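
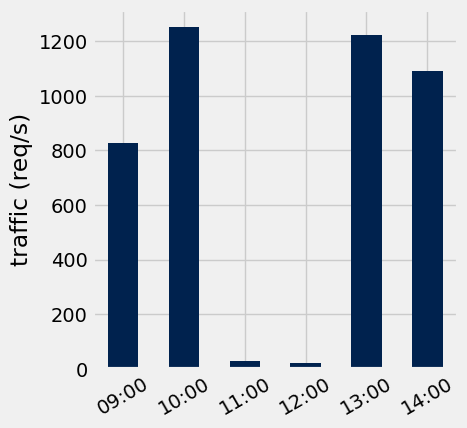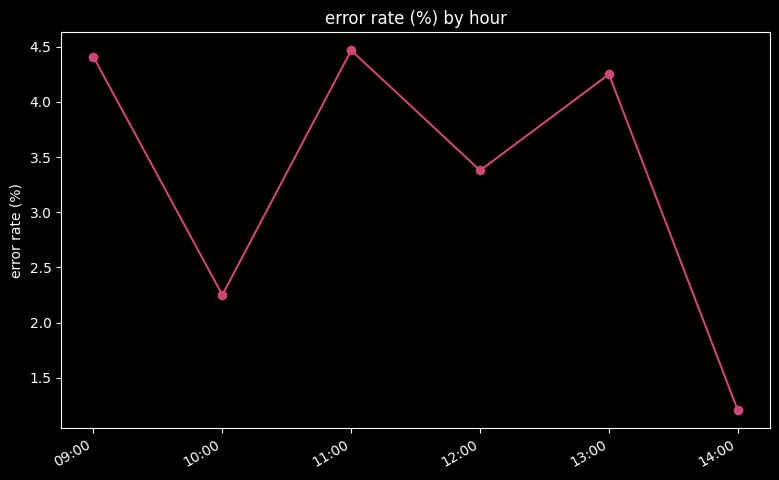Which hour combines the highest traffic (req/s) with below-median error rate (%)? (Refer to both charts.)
Chart 2 median error rate (%) ≈ 4; below-median hours: 10:00, 12:00, 14:00. Among those, 10:00 has the highest traffic (req/s) (≈ 1200).

10:00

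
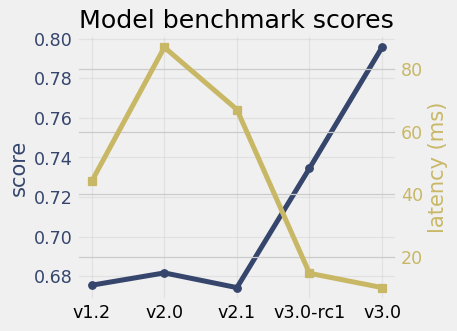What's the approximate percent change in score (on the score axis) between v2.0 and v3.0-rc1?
v2.0 ≈ 0.68, v3.0-rc1 ≈ 0.74; (0.74 − 0.68) / 0.68 ≈ +8.8%.

≈ +8.8%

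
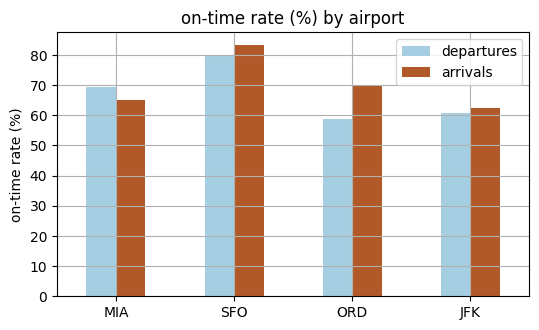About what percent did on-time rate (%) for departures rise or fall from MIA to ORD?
MIA ≈ 70, ORD ≈ 60; (60 − 70) / 70 ≈ -14.3%.

≈ -14.3%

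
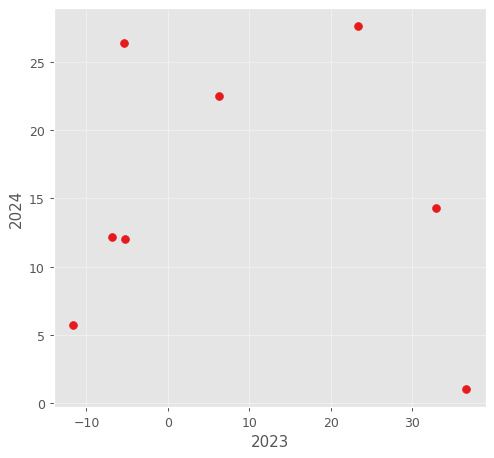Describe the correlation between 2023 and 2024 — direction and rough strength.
no clear correlation

Points are roughly uncorrelated; weak (|r| ≈ 0.1).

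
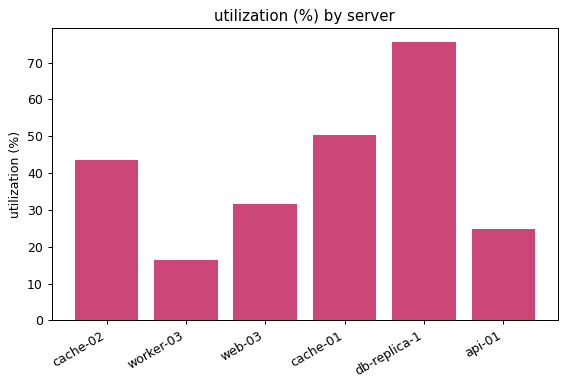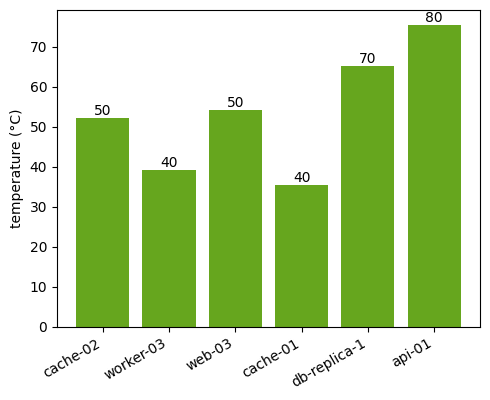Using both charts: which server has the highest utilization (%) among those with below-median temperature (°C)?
cache-01

Chart 2 median temperature (°C) ≈ 50; below-median servers: cache-02, worker-03, cache-01. Among those, cache-01 has the highest utilization (%) (≈ 50).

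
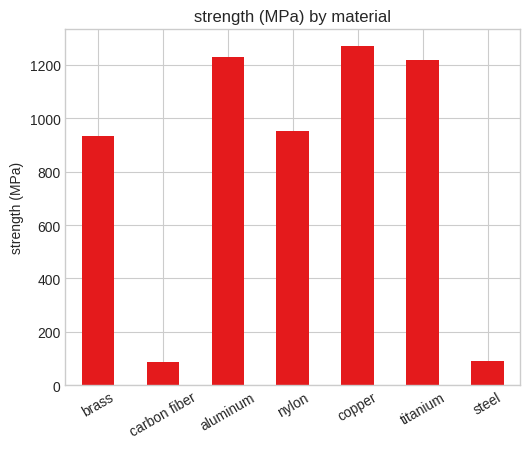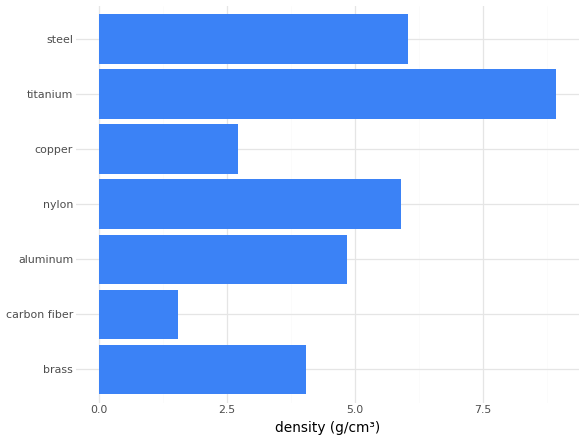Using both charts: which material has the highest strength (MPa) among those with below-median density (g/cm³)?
Chart 2 median density (g/cm³) ≈ 5; below-median materials: brass, carbon fiber, copper. Among those, copper has the highest strength (MPa) (≈ 1200).

copper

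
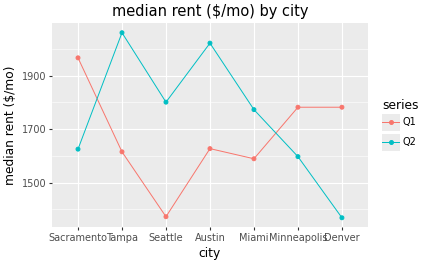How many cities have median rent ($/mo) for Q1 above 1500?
6

Above 1500: Sacramento, Tampa, Austin, Miami, Minneapolis, Denver.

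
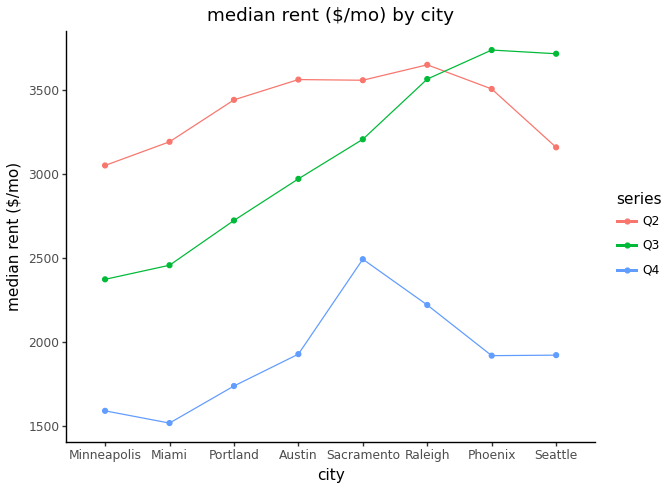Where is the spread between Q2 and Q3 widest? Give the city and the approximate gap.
Miami, ≈ 800 $/mo

Miami: Q2 ≈ 3200, Q3 ≈ 2400 → gap ≈ 800. Next-largest (Portland) is only ≈ 600.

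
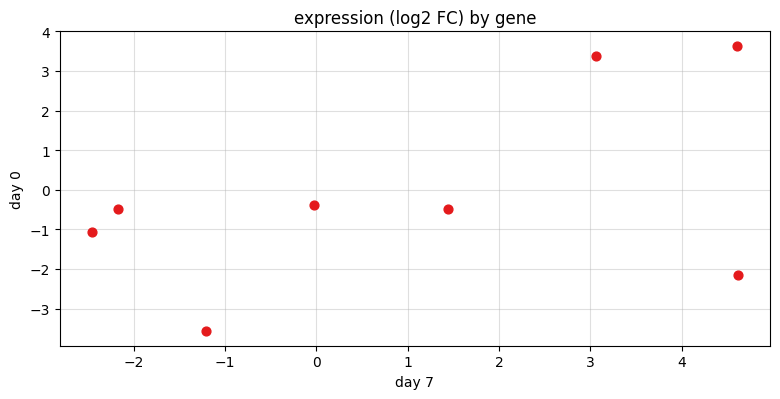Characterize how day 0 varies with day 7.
positive, moderate

Points are positively correlated; moderate (|r| ≈ 0.5).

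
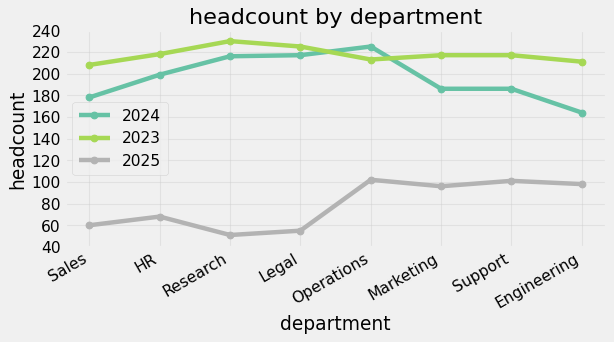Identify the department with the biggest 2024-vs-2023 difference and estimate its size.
Engineering: 2024 ≈ 160, 2023 ≈ 220 → gap ≈ 60. Next-largest (Support) is only ≈ 40.

Engineering, ≈ 60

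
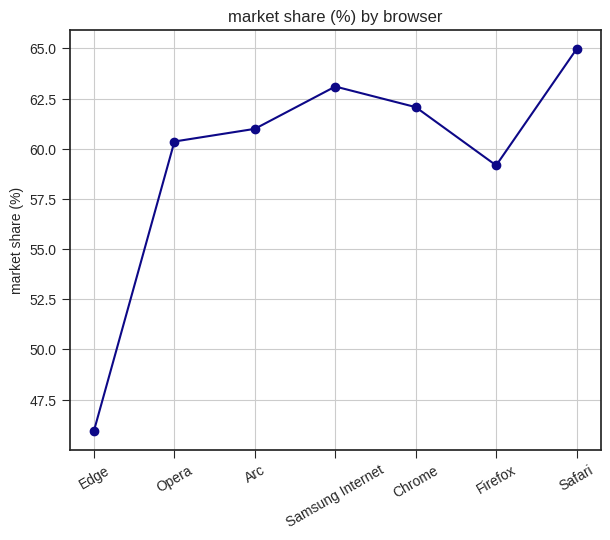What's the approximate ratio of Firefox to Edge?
≈ 1.3×

Firefox ≈ 60, Edge ≈ 46; 60/46 ≈ 1.3.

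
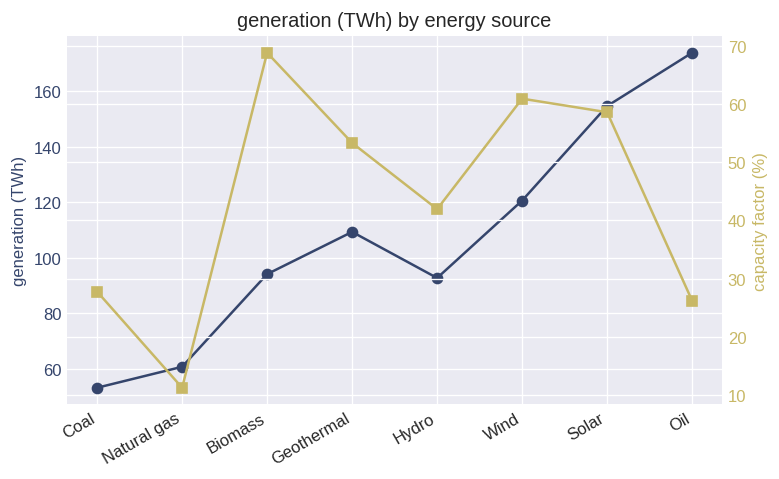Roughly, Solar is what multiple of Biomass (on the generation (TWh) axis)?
Solar ≈ 160, Biomass ≈ 100; 160/100 ≈ 1.6.

≈ 1.6×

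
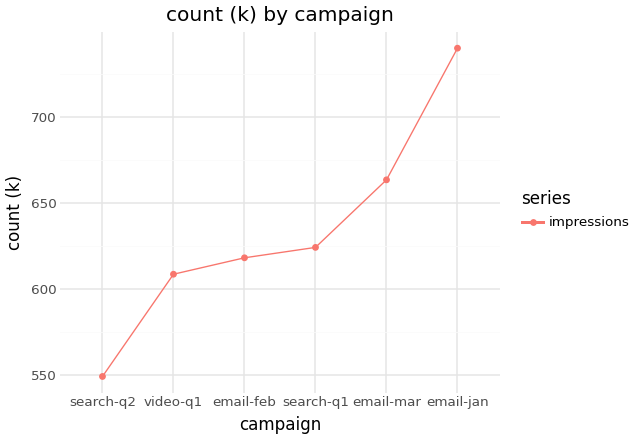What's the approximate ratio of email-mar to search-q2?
≈ 1.22×

email-mar ≈ 660, search-q2 ≈ 540; 660/540 ≈ 1.22.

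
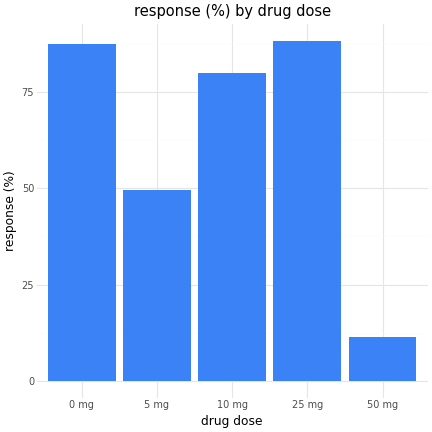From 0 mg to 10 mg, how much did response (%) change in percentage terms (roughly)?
0 mg ≈ 90, 10 mg ≈ 80; (80 − 90) / 90 ≈ -11.1%.

≈ -11.1%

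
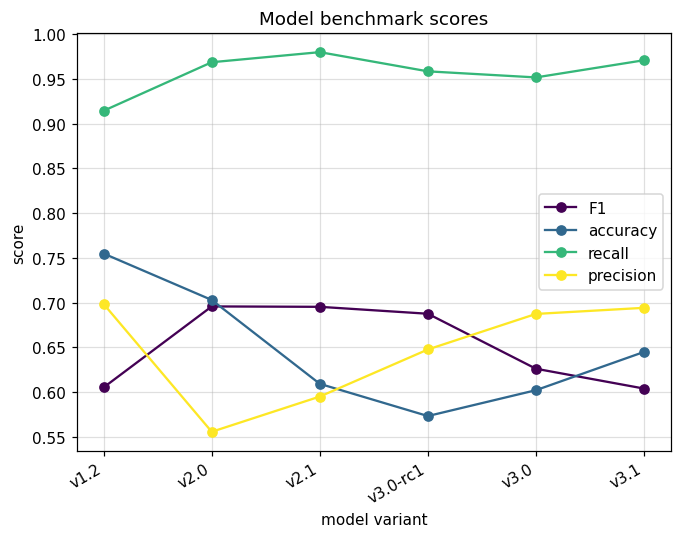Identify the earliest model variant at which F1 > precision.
v1.2: F1 ≈ 0.60 vs precision ≈ 0.70 (not yet); v2.0: F1 ≈ 0.70 vs precision ≈ 0.55 (first crossover).

v2.0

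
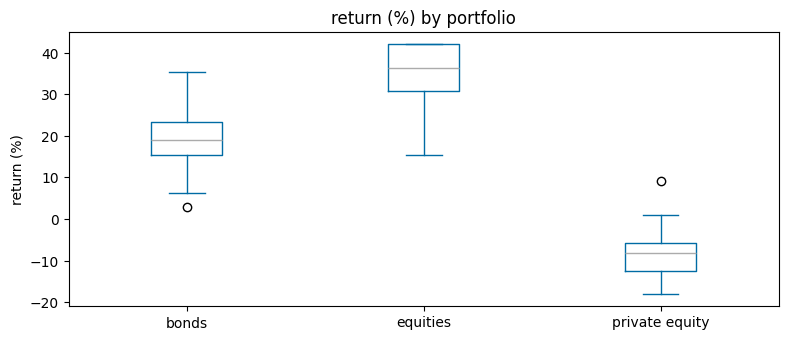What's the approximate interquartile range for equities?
≈ 10

Q3 ≈ 40, Q1 ≈ 30; IQR ≈ 10.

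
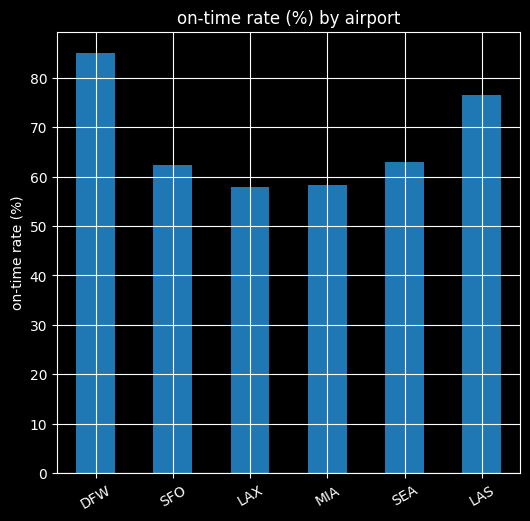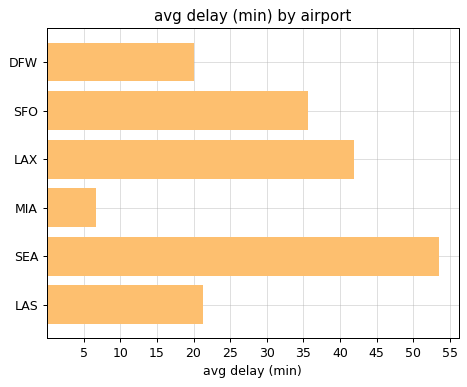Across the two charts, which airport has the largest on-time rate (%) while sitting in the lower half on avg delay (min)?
Chart 2 median avg delay (min) ≈ 30; below-median airports: DFW, MIA, LAS. Among those, DFW has the highest on-time rate (%) (≈ 90).

DFW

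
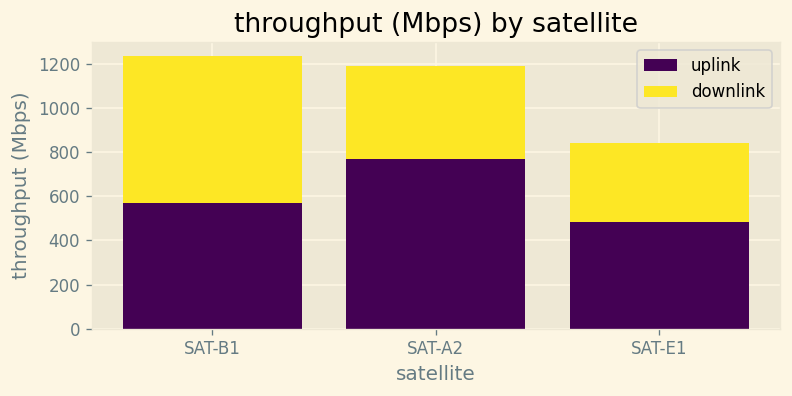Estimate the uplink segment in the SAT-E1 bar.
uplink top ≈ 400, bottom ≈ 0; segment ≈ 400.

≈ 400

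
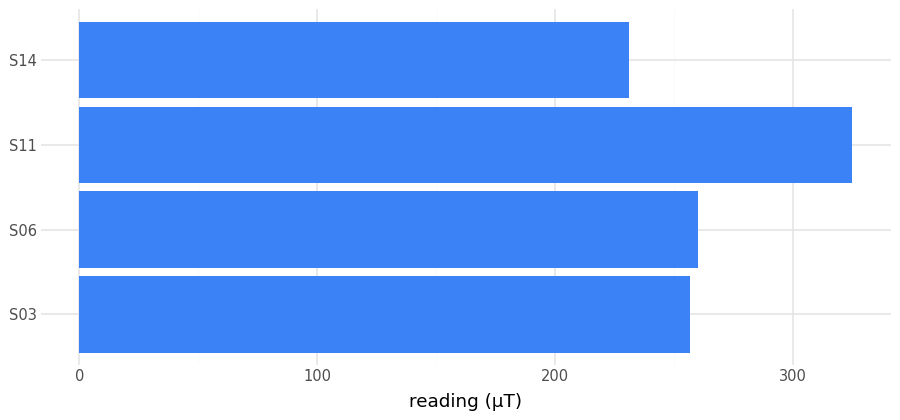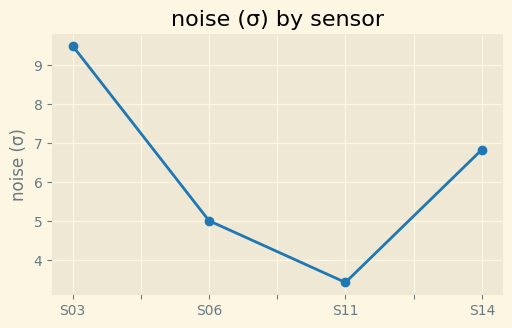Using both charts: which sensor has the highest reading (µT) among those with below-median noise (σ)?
S11

Chart 2 median noise (σ) ≈ 6; below-median sensors: S06, S11. Among those, S11 has the highest reading (µT) (≈ 300).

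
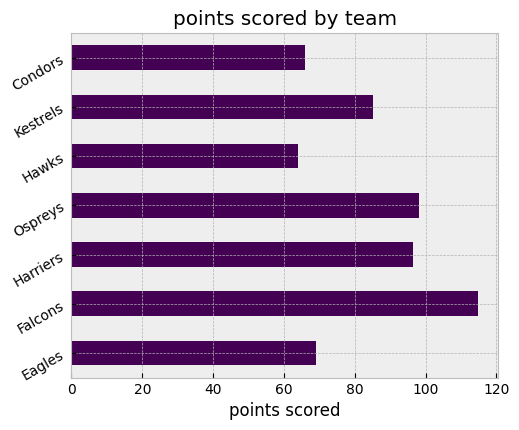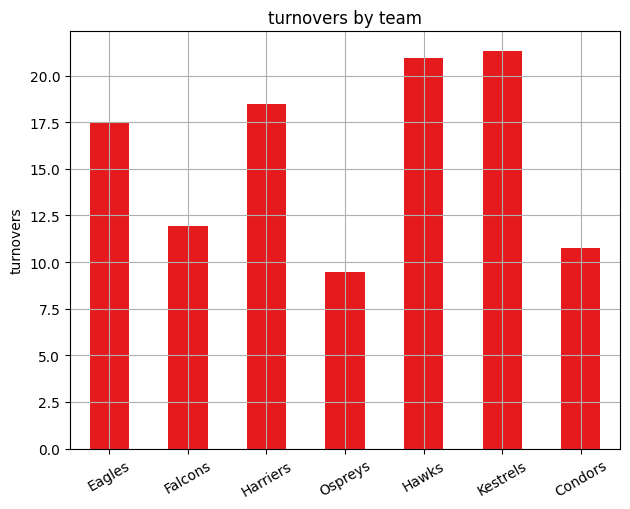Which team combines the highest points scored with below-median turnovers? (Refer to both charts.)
Chart 2 median turnovers ≈ 18; below-median teams: Falcons, Ospreys, Condors. Among those, Falcons has the highest points scored (≈ 120).

Falcons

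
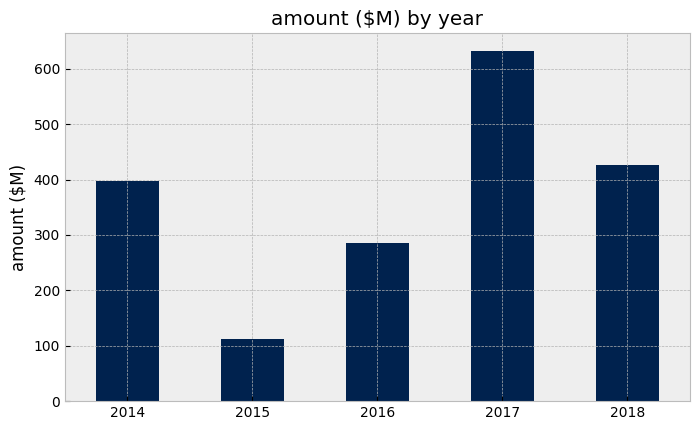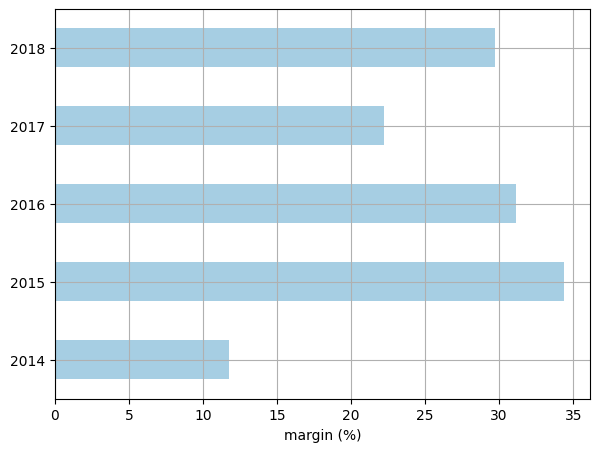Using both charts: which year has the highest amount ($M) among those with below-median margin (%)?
Chart 2 median margin (%) ≈ 30; below-median years: 2014, 2017. Among those, 2017 has the highest amount ($M) (≈ 600).

2017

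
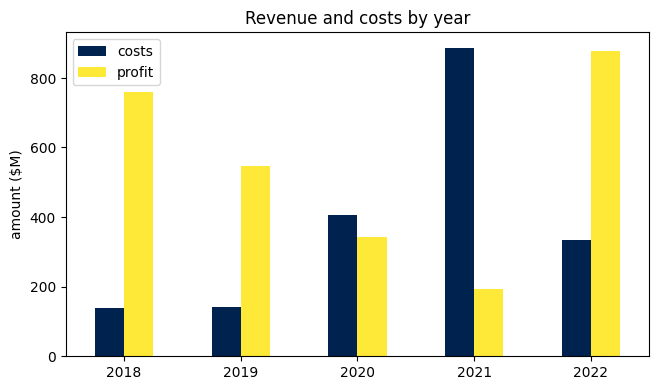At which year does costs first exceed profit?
2020

2019: costs ≈ 100 vs profit ≈ 500 (not yet); 2020: costs ≈ 400 vs profit ≈ 300 (first crossover).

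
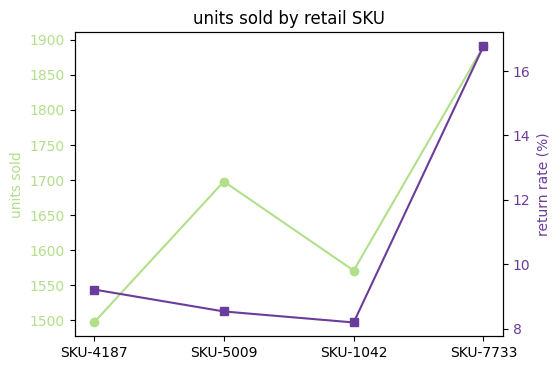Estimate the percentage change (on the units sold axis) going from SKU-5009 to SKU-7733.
SKU-5009 ≈ 1700, SKU-7733 ≈ 1900; (1900 − 1700) / 1700 ≈ +11.8%.

≈ +11.8%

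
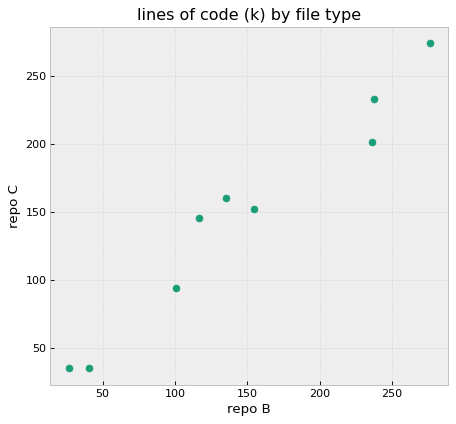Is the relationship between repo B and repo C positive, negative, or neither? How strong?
positive, strong

Points are positively correlated; strong (|r| ≈ 1.0).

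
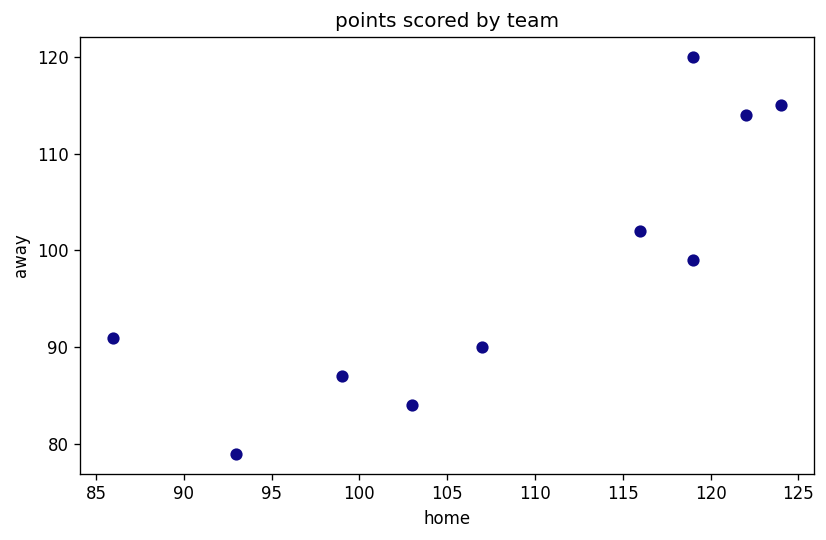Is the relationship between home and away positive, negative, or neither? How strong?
Points are positively correlated; strong (|r| ≈ 0.8).

positive, strong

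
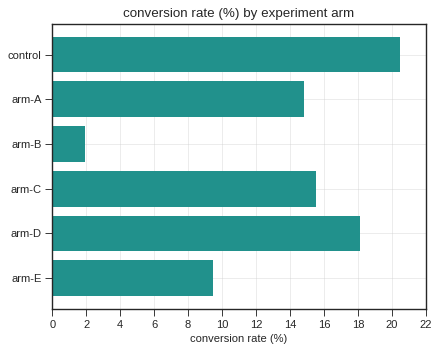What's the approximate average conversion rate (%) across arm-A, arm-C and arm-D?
≈ 16

(14 + 16 + 18) / 3 ≈ 16.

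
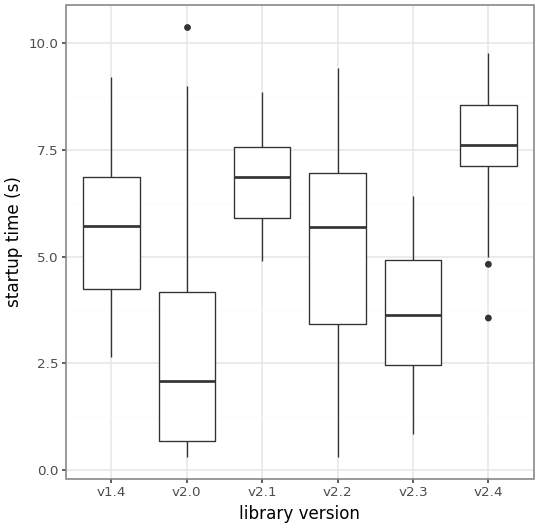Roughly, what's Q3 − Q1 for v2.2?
Q3 ≈ 7.0, Q1 ≈ 3.5; IQR ≈ 3.5.

≈ 3.5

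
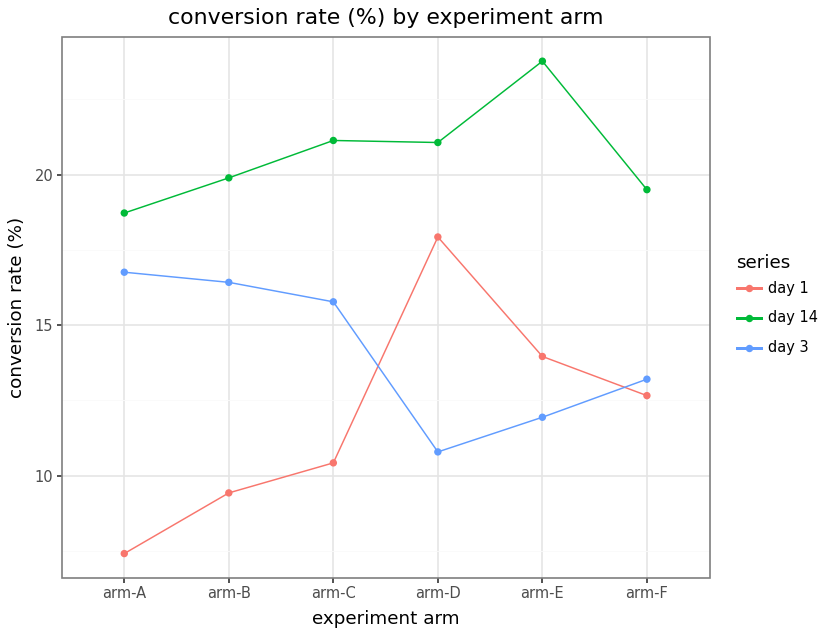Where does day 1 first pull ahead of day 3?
arm-C: day 1 ≈ 10 vs day 3 ≈ 16 (not yet); arm-D: day 1 ≈ 18 vs day 3 ≈ 10 (first crossover).

arm-D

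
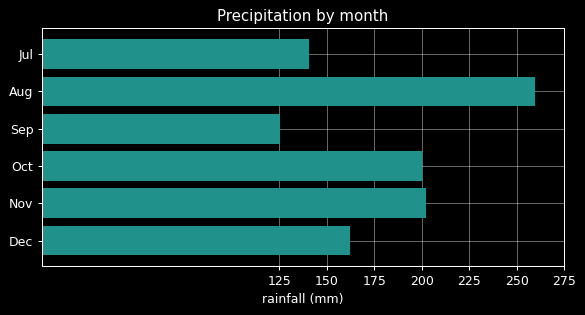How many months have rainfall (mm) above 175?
3

Above 175: Aug, Oct, Nov.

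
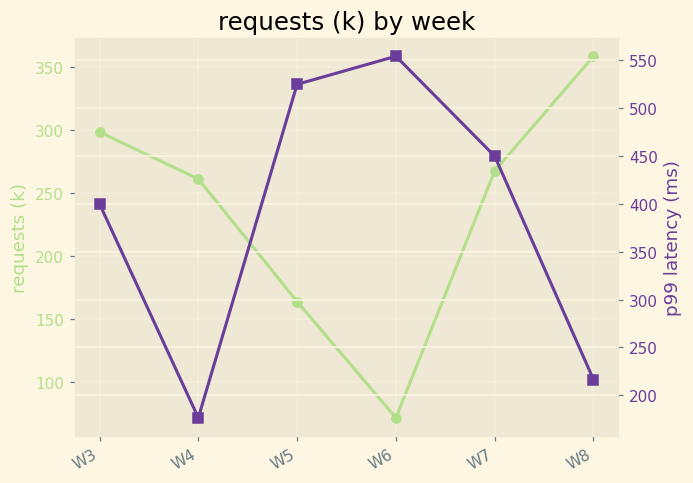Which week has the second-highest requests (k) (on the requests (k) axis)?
W3

Top 3 (on the requests (k) axis): W8 ≈ 350, W3 ≈ 300, W7 ≈ 275.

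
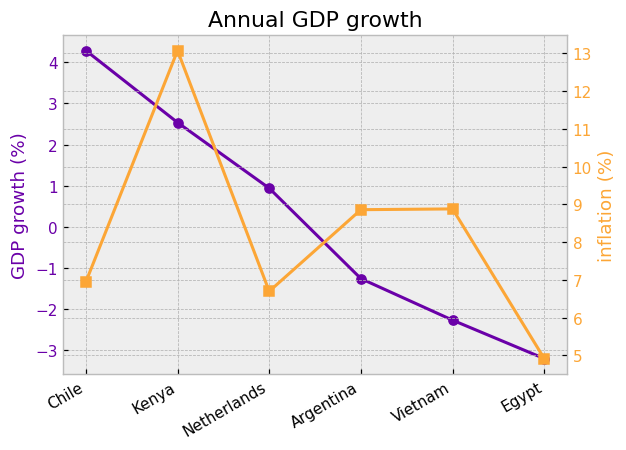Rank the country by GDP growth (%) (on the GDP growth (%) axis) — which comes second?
Top 3 (on the GDP growth (%) axis): Chile ≈ 4, Kenya ≈ 3, Netherlands ≈ 1.

Kenya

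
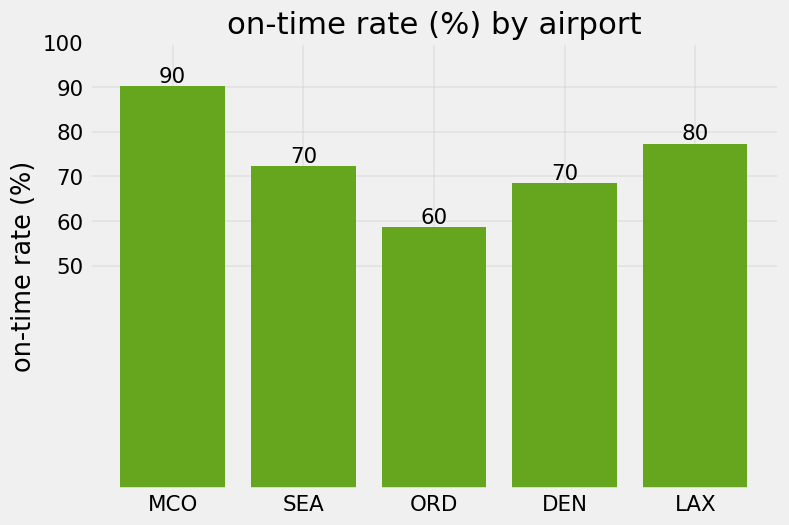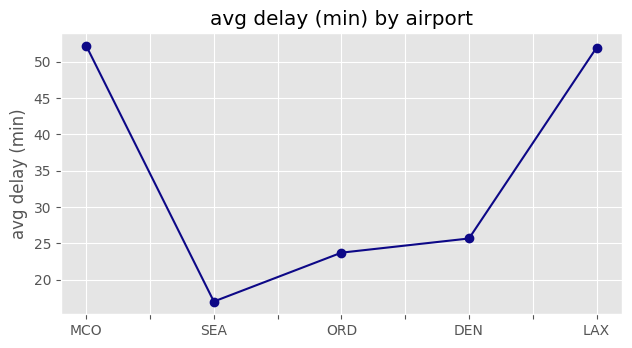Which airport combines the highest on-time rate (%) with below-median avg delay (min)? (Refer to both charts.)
Chart 2 median avg delay (min) ≈ 25; below-median airports: SEA, ORD. Among those, SEA has the highest on-time rate (%) (≈ 70).

SEA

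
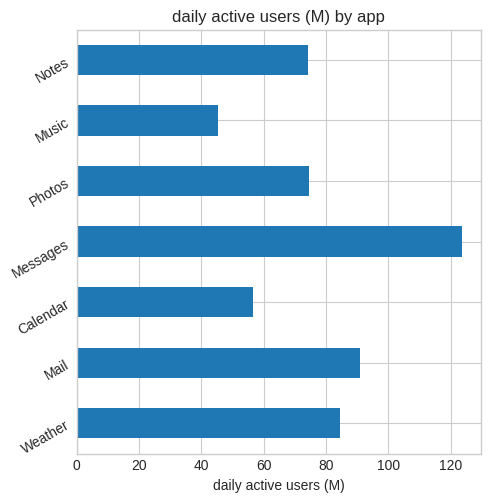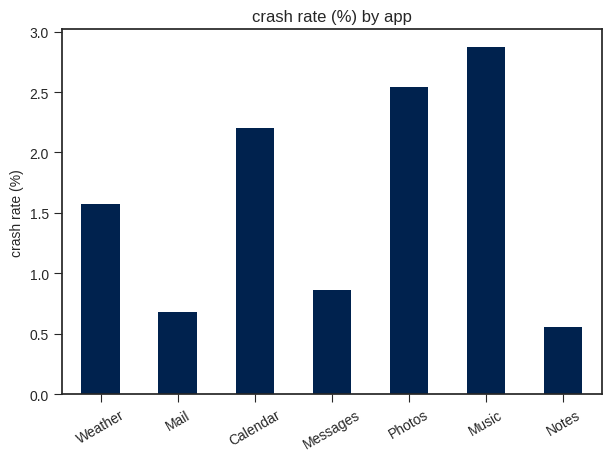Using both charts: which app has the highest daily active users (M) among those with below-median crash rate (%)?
Messages

Chart 2 median crash rate (%) ≈ 1.5; below-median apps: Mail, Messages, Notes. Among those, Messages has the highest daily active users (M) (≈ 120).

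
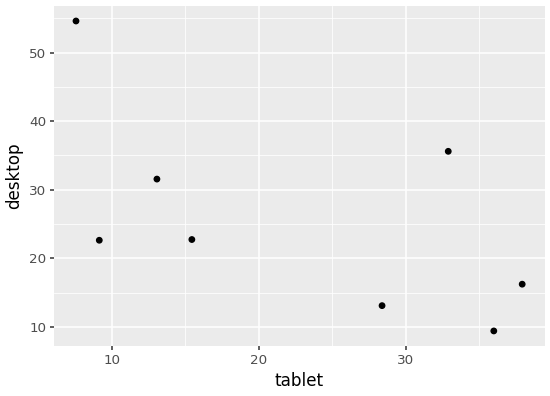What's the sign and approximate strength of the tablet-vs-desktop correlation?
negative, moderate

Points are negatively correlated; moderate (|r| ≈ 0.6).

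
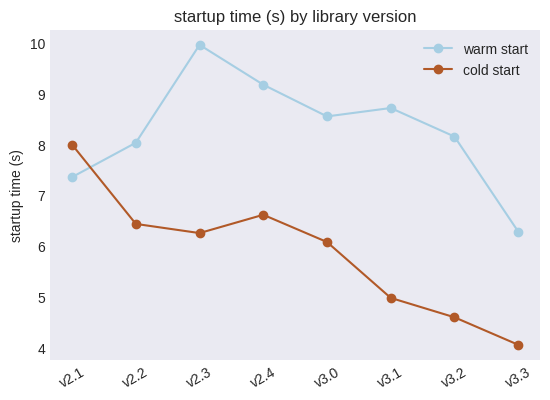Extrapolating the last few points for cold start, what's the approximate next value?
≈ 3.5

Last three: 5.0, 4.5, 4.0 → slope ≈ -0.5/step → next ≈ 3.5.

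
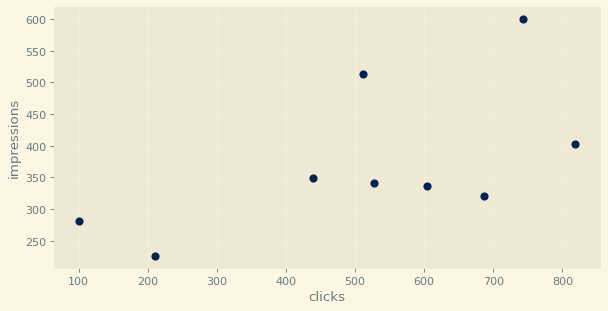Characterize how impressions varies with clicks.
positive, moderate

Points are positively correlated; moderate (|r| ≈ 0.6).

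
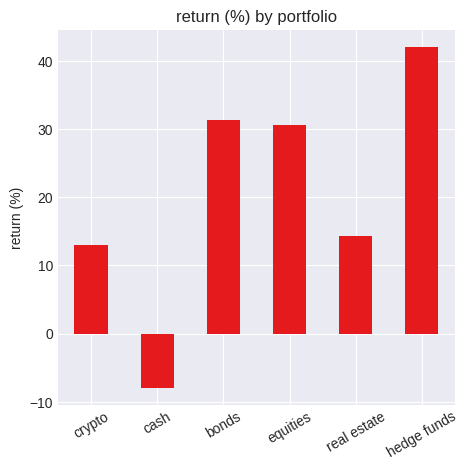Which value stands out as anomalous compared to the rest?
cash ≈ -10; the rest sit between ≈ 15 and ≈ 40.

cash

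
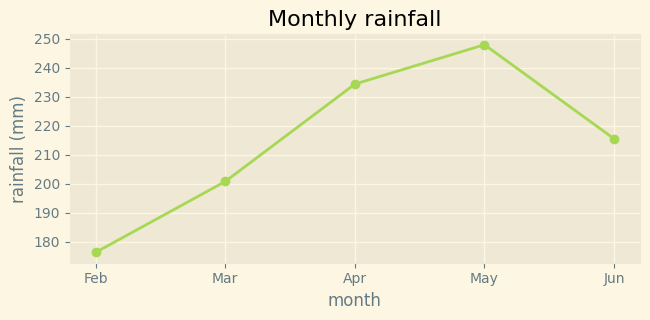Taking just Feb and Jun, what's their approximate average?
≈ 200

(180 + 220) / 2 ≈ 200.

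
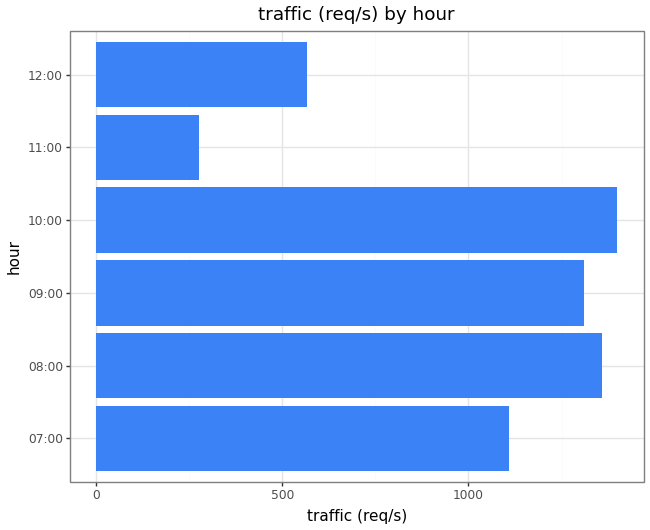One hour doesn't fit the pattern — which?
11:00 ≈ 200; the rest sit between ≈ 600 and ≈ 1400.

11:00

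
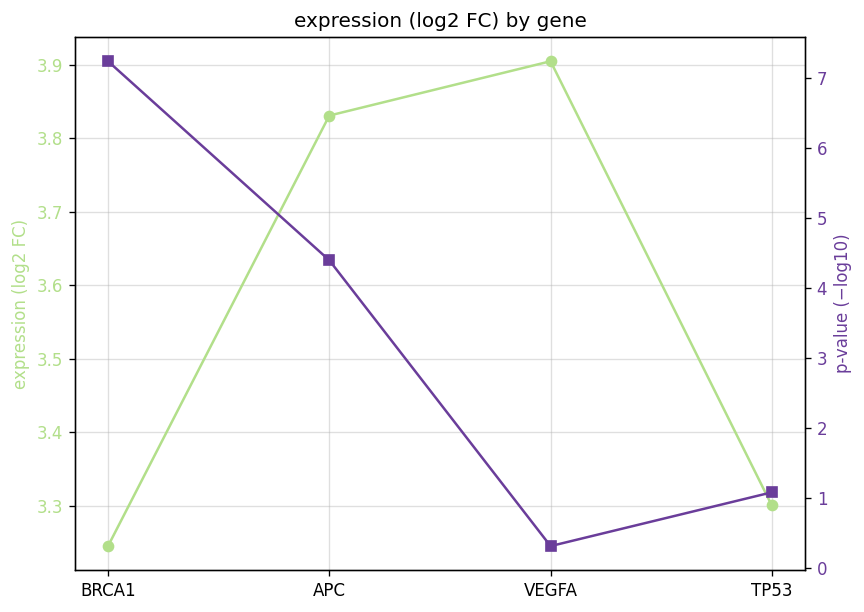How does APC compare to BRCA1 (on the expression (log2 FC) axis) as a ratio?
APC ≈ 3.8, BRCA1 ≈ 3.2; 3.8/3.2 ≈ 1.19.

≈ 1.19×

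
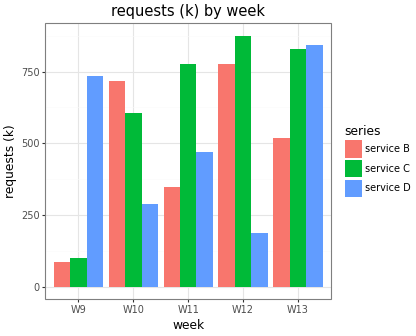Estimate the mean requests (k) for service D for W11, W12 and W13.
(500 + 200 + 800) / 3 ≈ 500.

≈ 500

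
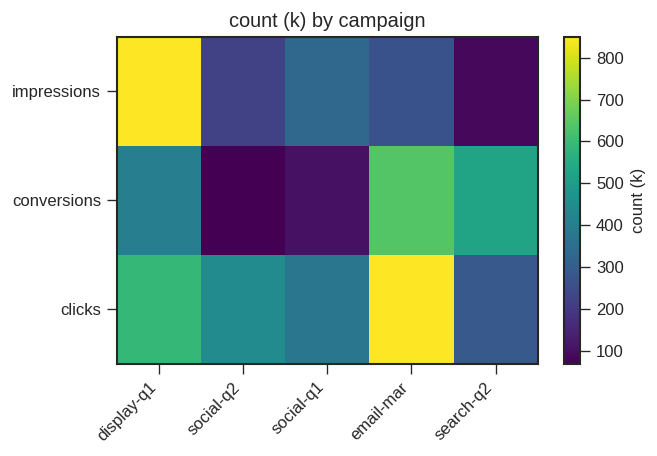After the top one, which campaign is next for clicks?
display-q1

Top 3 for clicks: email-mar ≈ 800, display-q1 ≈ 600, social-q2 ≈ 400.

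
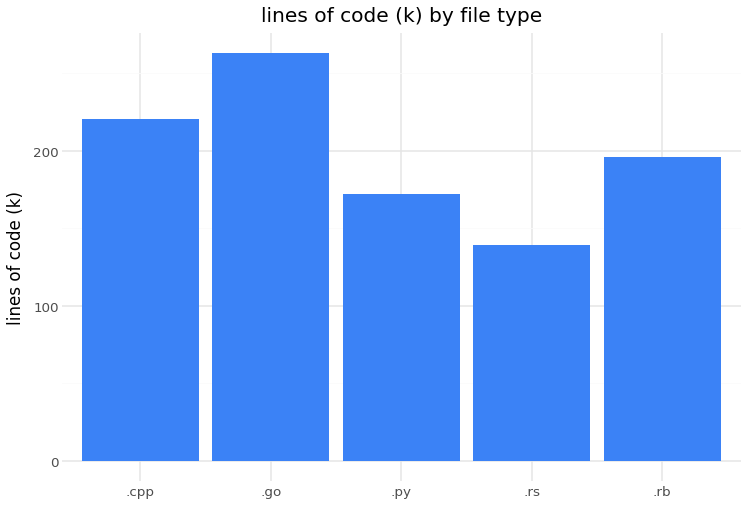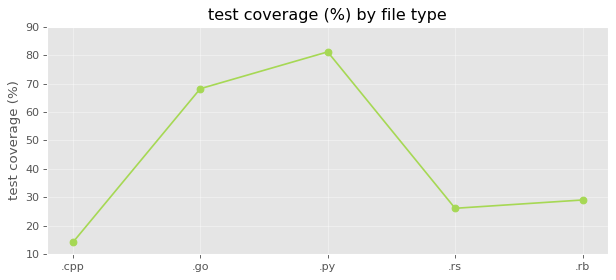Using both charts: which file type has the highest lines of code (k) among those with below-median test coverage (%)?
Chart 2 median test coverage (%) ≈ 30; below-median file types: .cpp, .rs. Among those, .cpp has the highest lines of code (k) (≈ 225).

.cpp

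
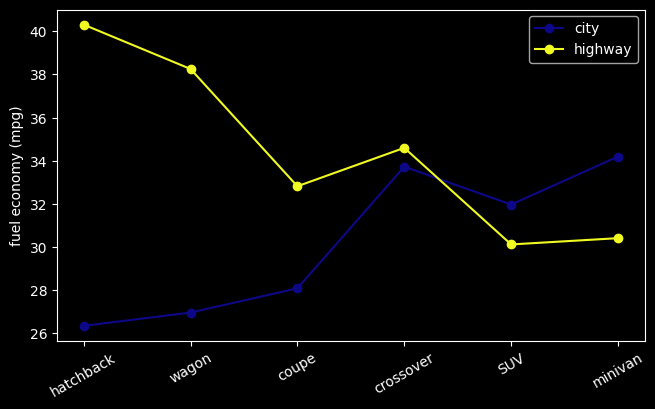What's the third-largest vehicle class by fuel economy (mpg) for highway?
Top 4 for highway: hatchback ≈ 40, wagon ≈ 38, crossover ≈ 34, coupe ≈ 32.

crossover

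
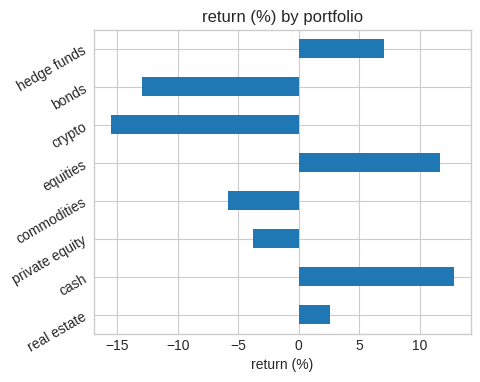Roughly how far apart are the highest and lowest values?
Max cash ≈ 15, min crypto ≈ -15; range ≈ 30.

≈ 30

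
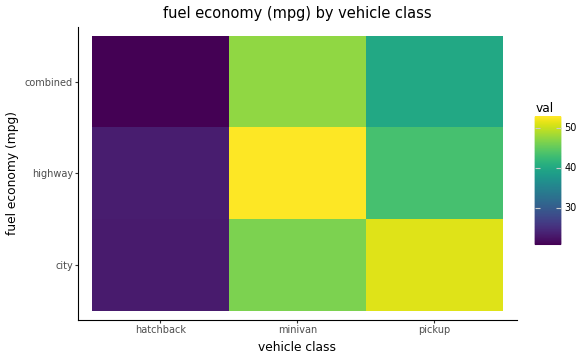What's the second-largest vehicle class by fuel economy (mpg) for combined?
pickup

Top 3 for combined: minivan ≈ 50, pickup ≈ 40, hatchback ≈ 20.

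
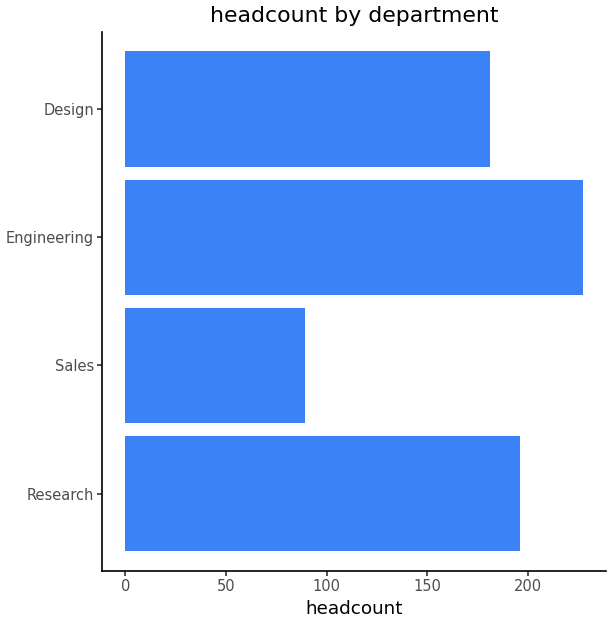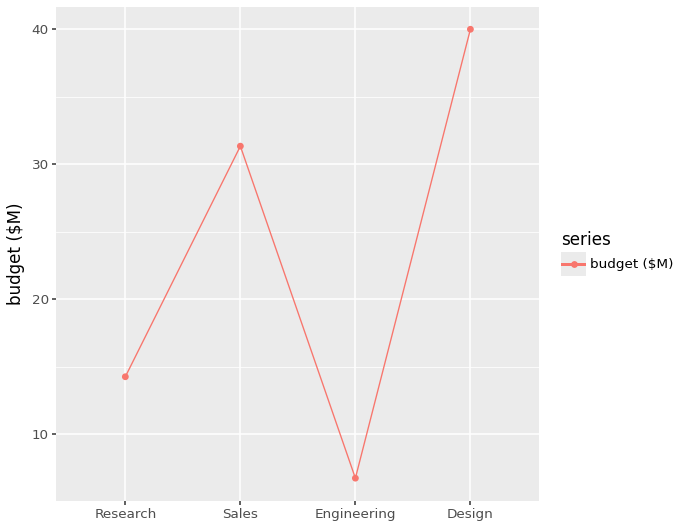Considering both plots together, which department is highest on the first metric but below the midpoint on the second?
Engineering

Chart 2 median budget ($M) ≈ 25; below-median departments: Research, Engineering. Among those, Engineering has the highest headcount (≈ 225).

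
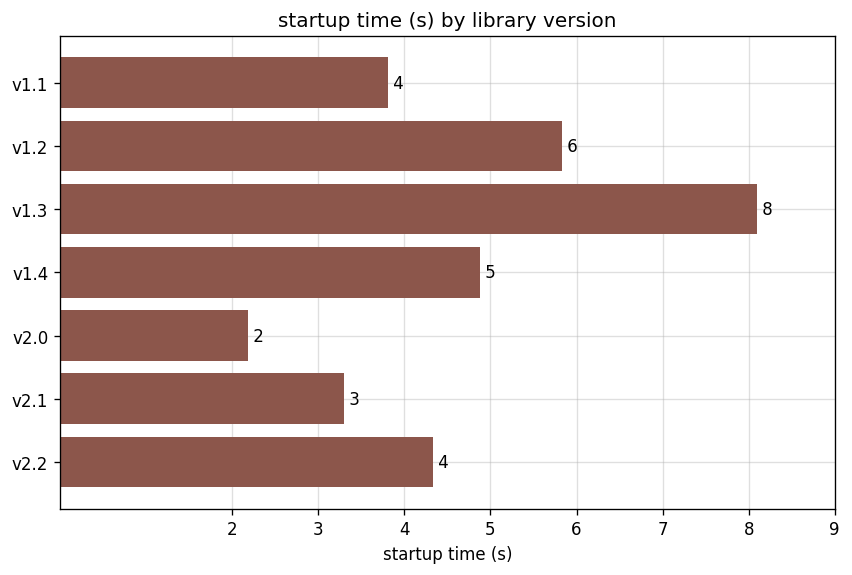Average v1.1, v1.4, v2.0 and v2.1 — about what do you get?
(4 + 5 + 2 + 3) / 4 ≈ 4.

≈ 4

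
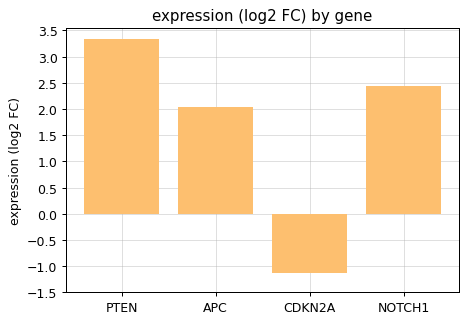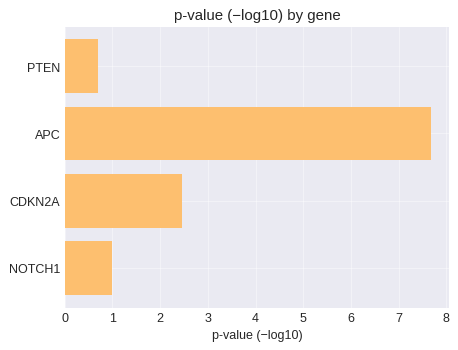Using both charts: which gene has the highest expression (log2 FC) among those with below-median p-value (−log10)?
PTEN

Chart 2 median p-value (−log10) ≈ 2; below-median genes: PTEN, NOTCH1. Among those, PTEN has the highest expression (log2 FC) (≈ 3.5).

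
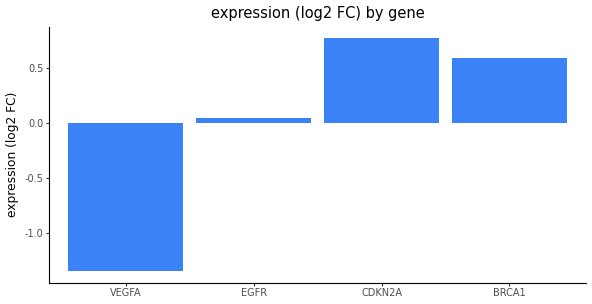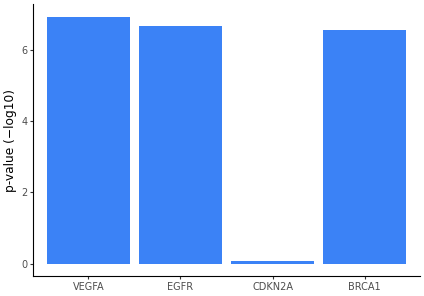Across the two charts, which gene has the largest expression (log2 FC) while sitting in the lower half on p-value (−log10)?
Chart 2 median p-value (−log10) ≈ 7; below-median genes: CDKN2A, BRCA1. Among those, CDKN2A has the highest expression (log2 FC) (≈ 0.8).

CDKN2A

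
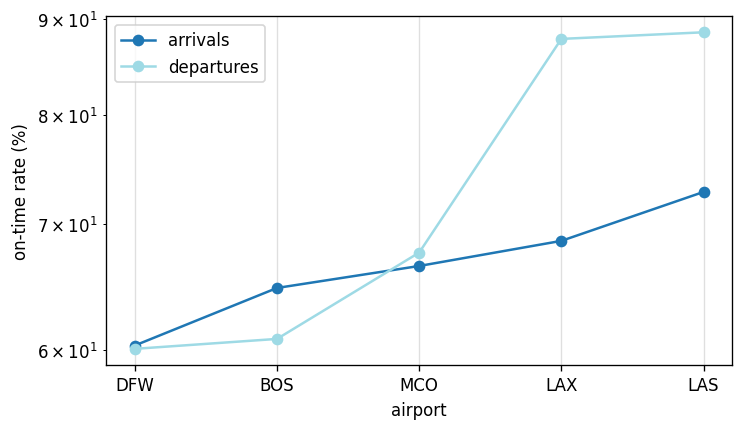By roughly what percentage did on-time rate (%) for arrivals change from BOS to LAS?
≈ +15.4%

BOS ≈ 65, LAS ≈ 75; (75 − 65) / 65 ≈ +15.4%.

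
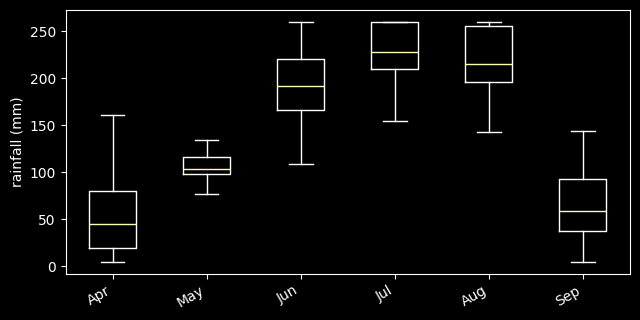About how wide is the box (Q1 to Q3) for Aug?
≈ 60

Q3 ≈ 260, Q1 ≈ 200; IQR ≈ 60.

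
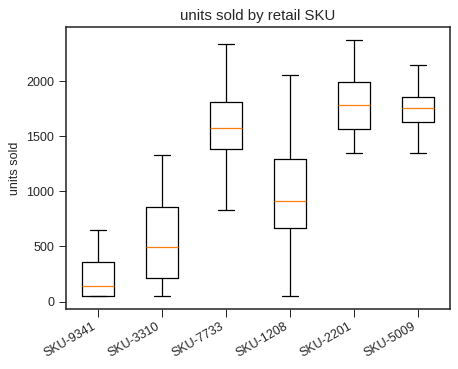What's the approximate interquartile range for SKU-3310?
Q3 ≈ 800, Q1 ≈ 200; IQR ≈ 600.

≈ 600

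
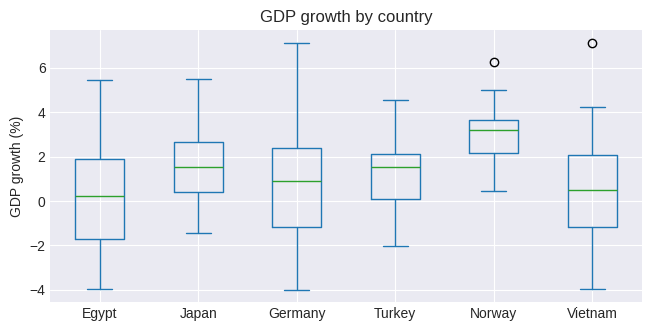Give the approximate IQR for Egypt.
Q3 ≈ 2.0, Q1 ≈ -1.5; IQR ≈ 3.5.

≈ 3.5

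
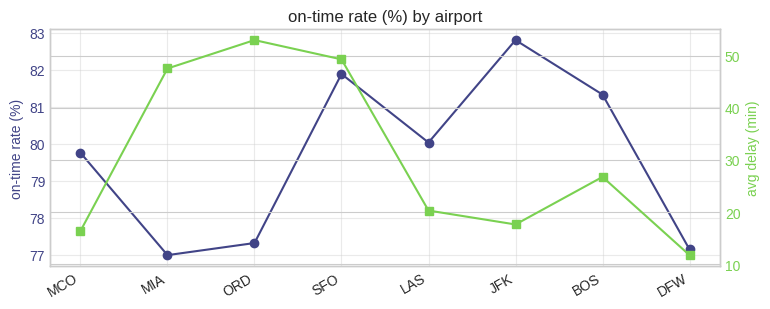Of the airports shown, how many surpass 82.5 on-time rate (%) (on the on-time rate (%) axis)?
1

Above 82.5: JFK.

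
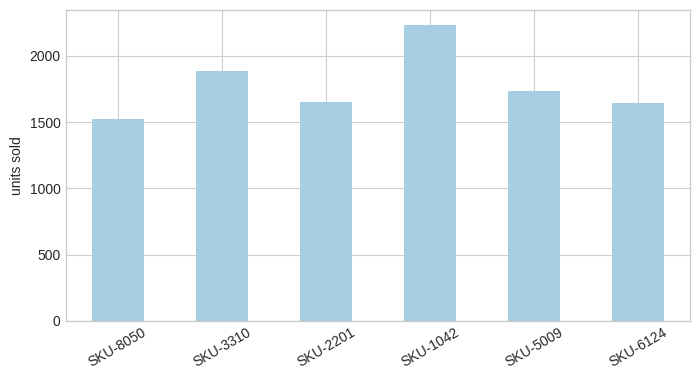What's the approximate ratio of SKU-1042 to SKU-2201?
SKU-1042 ≈ 2200, SKU-2201 ≈ 1600; 2200/1600 ≈ 1.38.

≈ 1.38×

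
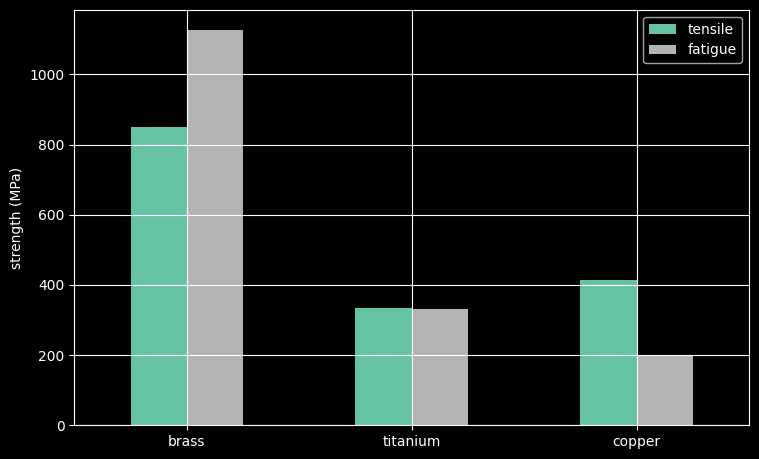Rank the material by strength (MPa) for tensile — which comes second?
Top 3 for tensile: brass ≈ 800, copper ≈ 400, titanium ≈ 300.

copper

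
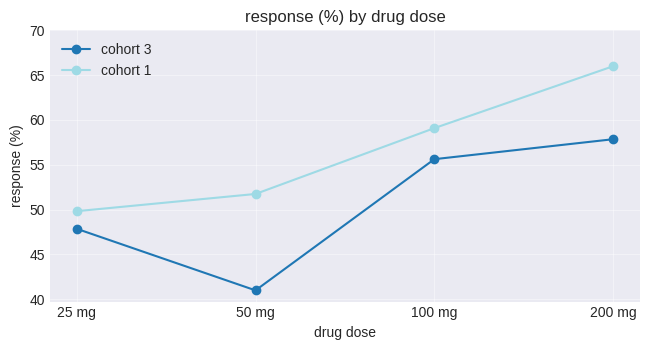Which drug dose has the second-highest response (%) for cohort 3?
100 mg

Top 3 for cohort 3: 200 mg ≈ 60, 100 mg ≈ 55, 25 mg ≈ 50.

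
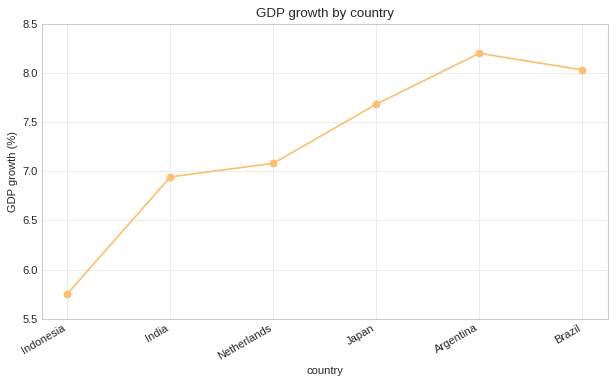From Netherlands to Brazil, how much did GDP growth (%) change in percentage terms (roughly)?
≈ +14.3%

Netherlands ≈ 7.0, Brazil ≈ 8.0; (8.0 − 7.0) / 7.0 ≈ +14.3%.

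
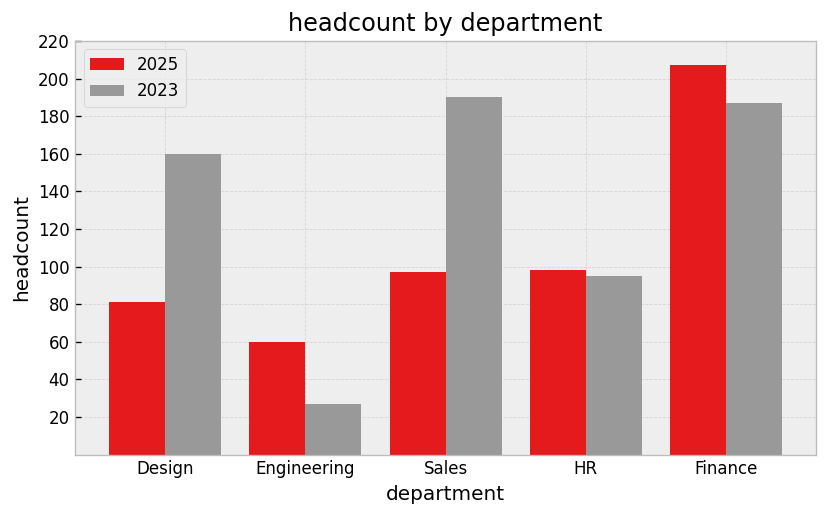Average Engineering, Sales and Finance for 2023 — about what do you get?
≈ 133

(20 + 200 + 180) / 3 ≈ 133.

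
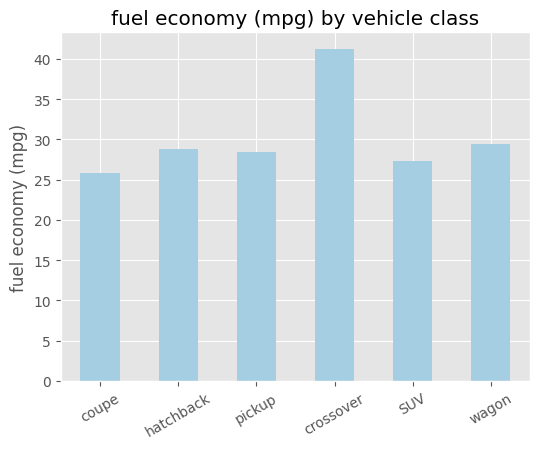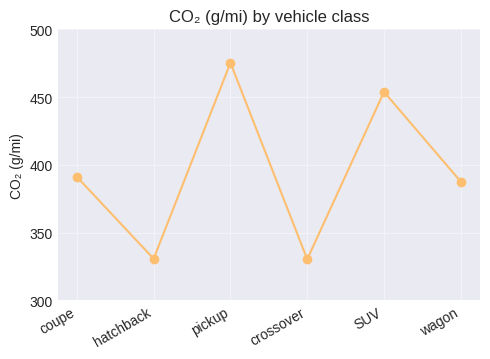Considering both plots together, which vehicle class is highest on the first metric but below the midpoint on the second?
Chart 2 median CO₂ (g/mi) ≈ 400; below-median vehicle classes: hatchback, crossover, wagon. Among those, crossover has the highest fuel economy (mpg) (≈ 40).

crossover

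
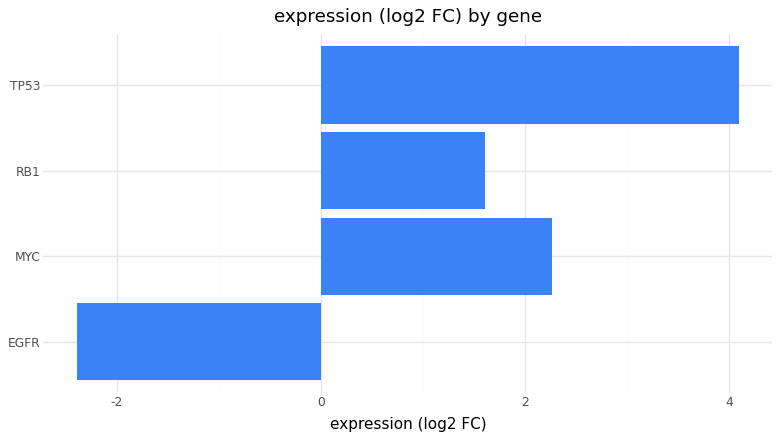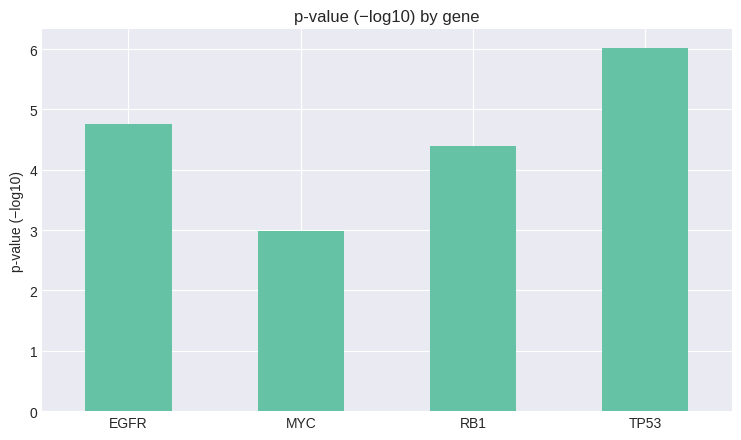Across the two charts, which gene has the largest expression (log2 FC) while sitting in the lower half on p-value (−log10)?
MYC

Chart 2 median p-value (−log10) ≈ 5; below-median genes: MYC, RB1. Among those, MYC has the highest expression (log2 FC) (≈ 2.5).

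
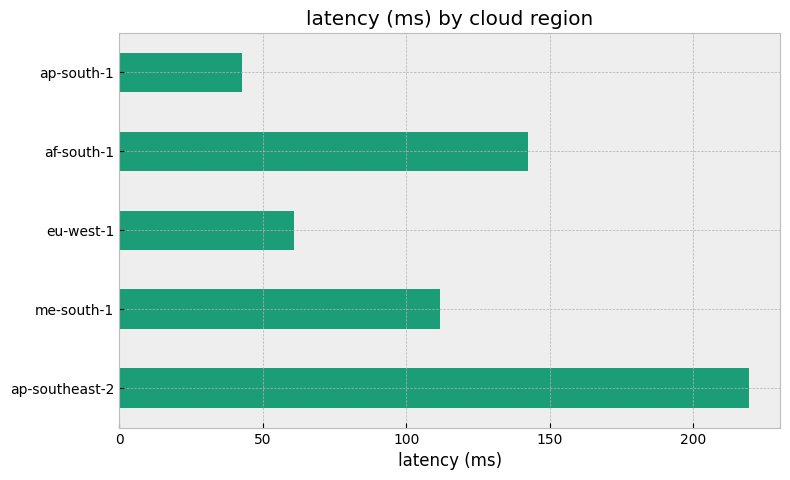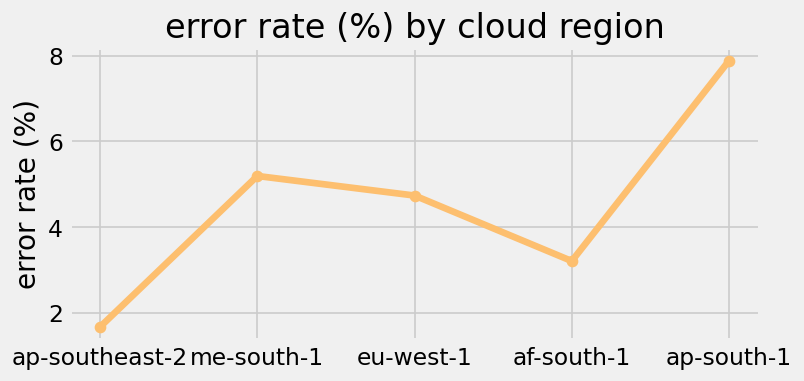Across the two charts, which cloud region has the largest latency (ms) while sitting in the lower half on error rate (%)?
ap-southeast-2

Chart 2 median error rate (%) ≈ 5; below-median cloud regions: ap-southeast-2, af-south-1. Among those, ap-southeast-2 has the highest latency (ms) (≈ 225).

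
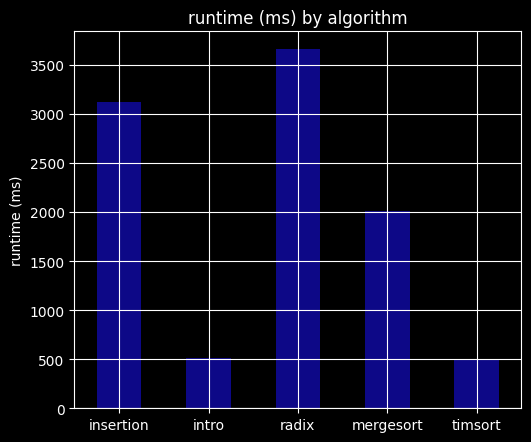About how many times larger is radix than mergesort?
≈ 1.75×

radix ≈ 3500, mergesort ≈ 2000; 3500/2000 ≈ 1.75.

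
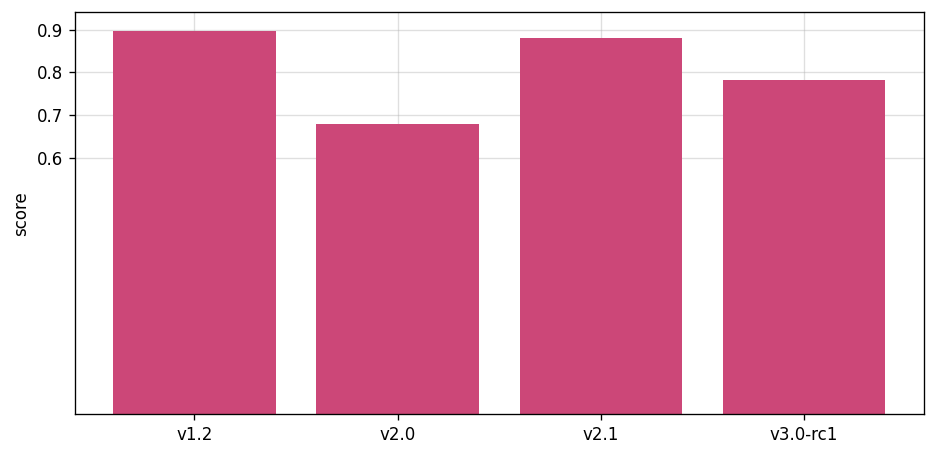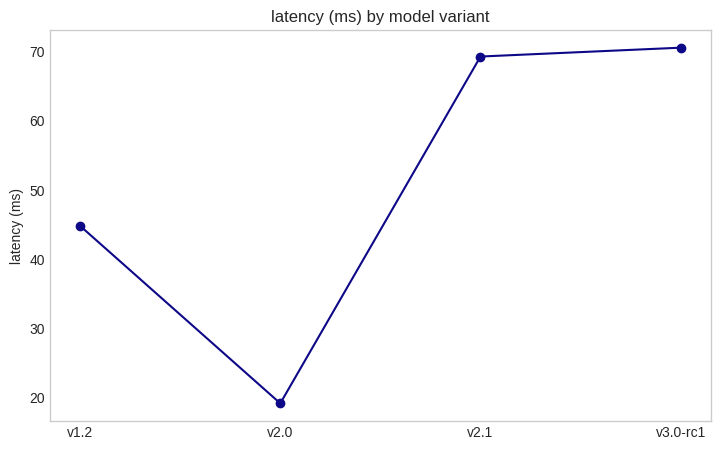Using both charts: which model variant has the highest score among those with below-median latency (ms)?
Chart 2 median latency (ms) ≈ 60; below-median model variants: v1.2, v2.0. Among those, v1.2 has the highest score (≈ 0.9).

v1.2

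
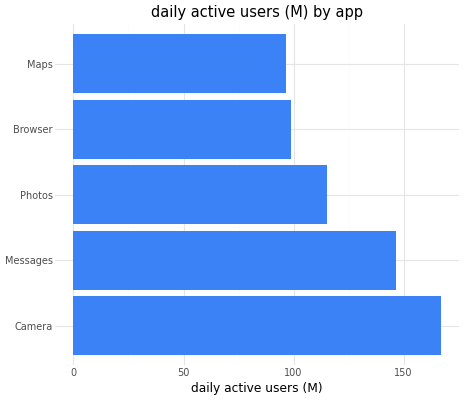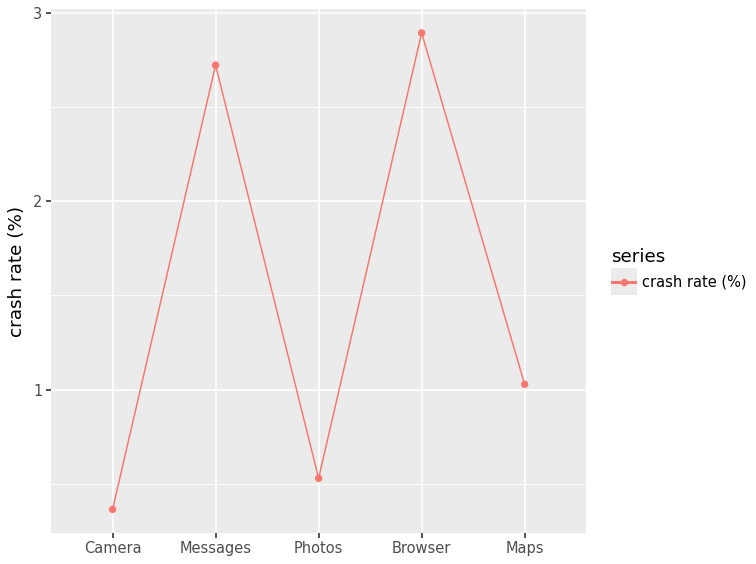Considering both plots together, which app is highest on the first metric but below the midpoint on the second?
Camera

Chart 2 median crash rate (%) ≈ 1; below-median apps: Camera, Photos. Among those, Camera has the highest daily active users (M) (≈ 160).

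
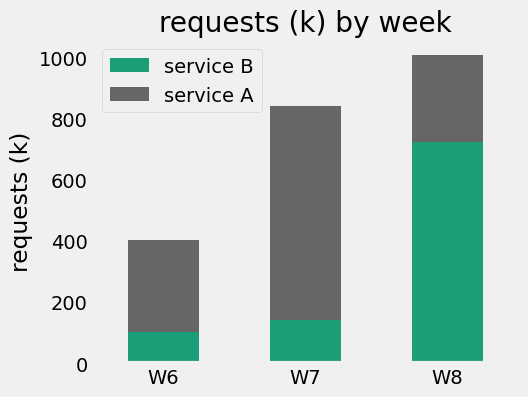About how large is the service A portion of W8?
≈ 300

service A top ≈ 1000, bottom ≈ 700; segment ≈ 300.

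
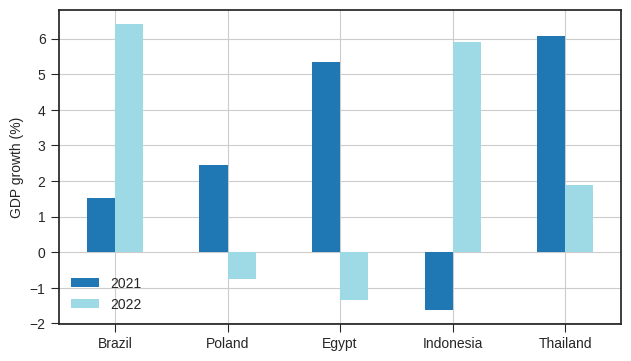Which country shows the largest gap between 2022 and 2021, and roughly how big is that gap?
Indonesia, ≈ 8 %

Indonesia: 2022 ≈ 6, 2021 ≈ -2 → gap ≈ 8. Next-largest (Egypt) is only ≈ 6.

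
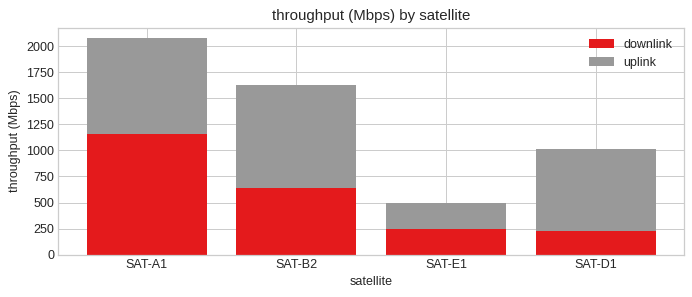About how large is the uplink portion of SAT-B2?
≈ 1000

uplink top ≈ 1600, bottom ≈ 600; segment ≈ 1000.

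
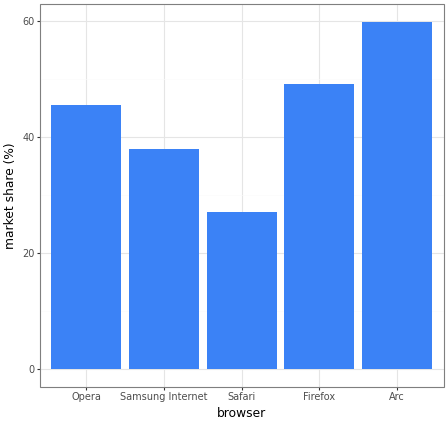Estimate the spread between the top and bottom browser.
≈ 35

Max Arc ≈ 60, min Safari ≈ 25; range ≈ 35.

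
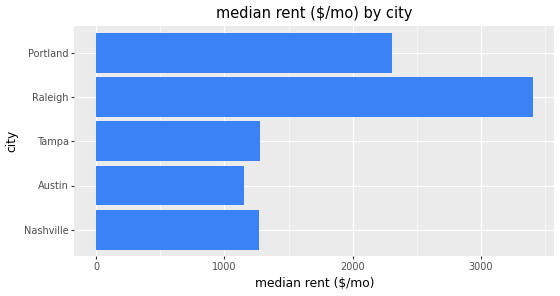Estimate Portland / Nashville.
≈ 1.67×

Portland ≈ 2500, Nashville ≈ 1500; 2500/1500 ≈ 1.67.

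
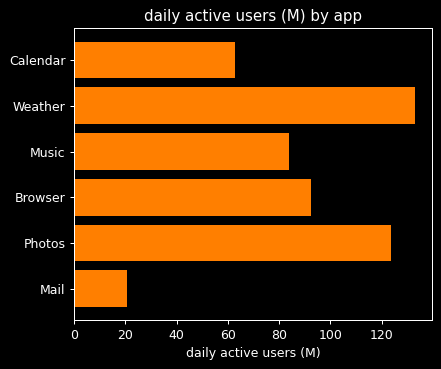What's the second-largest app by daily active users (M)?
Photos

Top 3: Weather ≈ 140, Photos ≈ 120, Browser ≈ 100.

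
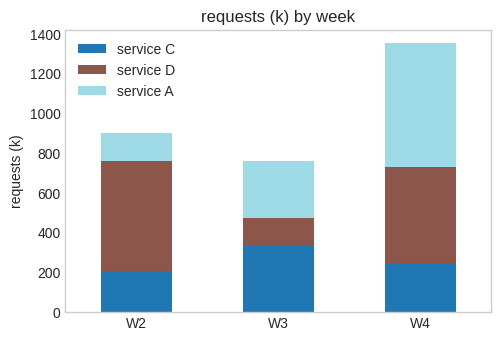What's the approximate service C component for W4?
service C top ≈ 200, bottom ≈ 0; segment ≈ 200.

≈ 200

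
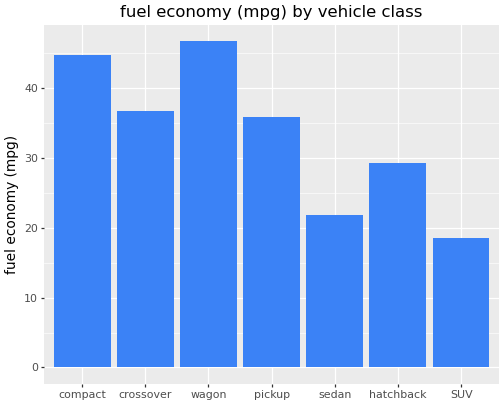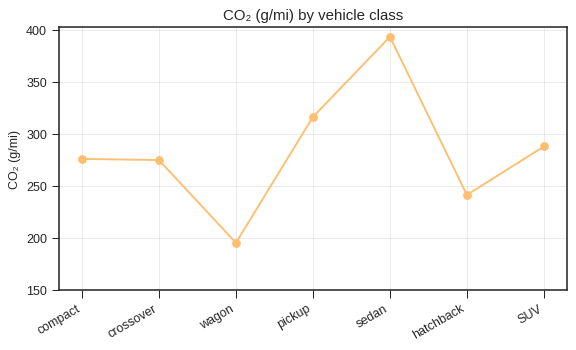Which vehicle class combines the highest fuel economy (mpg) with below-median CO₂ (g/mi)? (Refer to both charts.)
Chart 2 median CO₂ (g/mi) ≈ 300; below-median vehicle classes: crossover, wagon, hatchback. Among those, wagon has the highest fuel economy (mpg) (≈ 45).

wagon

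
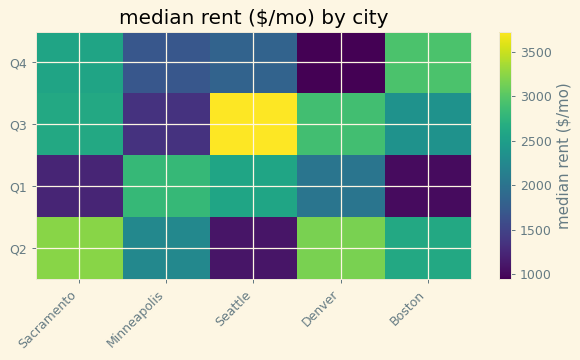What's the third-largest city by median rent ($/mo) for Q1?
Denver

Top 4 for Q1: Minneapolis ≈ 3000, Seattle ≈ 2500, Denver ≈ 2000, Sacramento ≈ 1000.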